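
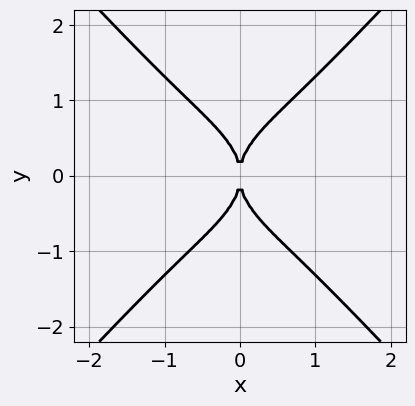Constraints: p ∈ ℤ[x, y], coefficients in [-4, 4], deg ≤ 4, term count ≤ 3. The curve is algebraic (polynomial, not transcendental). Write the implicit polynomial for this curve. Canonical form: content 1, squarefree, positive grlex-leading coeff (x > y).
3*x^4 - 2*y^4 + 3*x^2

First, the degree is 4 — a generic line meets the curve in up to 4 points.
Then, symmetries: the x ↦ −x reflection is a symmetry, so x appears only in even powers; mirror symmetry y ↦ −y ⇒ only even powers of y.
Next, reading off the gridlines: it meets the y-axis at y = 0 (among the integer gridlines); it meets the x-axis at x = 0 (among the integer gridlines).
Finally, solving for integer coefficients yields p as stated.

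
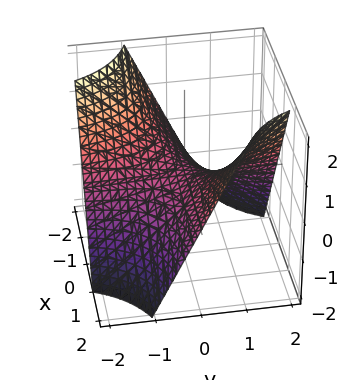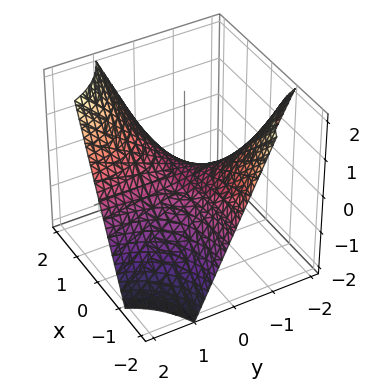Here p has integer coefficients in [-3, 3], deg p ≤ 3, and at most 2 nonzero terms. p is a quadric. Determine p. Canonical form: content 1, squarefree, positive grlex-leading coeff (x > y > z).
x*y - z

(a) Degree: a saddle surface; a quadric, so deg p = 2.
(b) Against the integer gridlines: the visible y-axis segment lies entirely on the surface; one z-axis crossing is at z = 0; every point of the x-axis in the box is on the surface.
(c) Putting this together gives p.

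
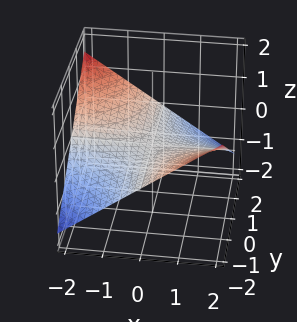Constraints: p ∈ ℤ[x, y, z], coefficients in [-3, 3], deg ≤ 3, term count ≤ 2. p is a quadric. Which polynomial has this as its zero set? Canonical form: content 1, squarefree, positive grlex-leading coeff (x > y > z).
(a) The degree is 2 — a saddle surface; a quadric.
(b) Against the integer gridlines: every point of the y-axis in the box is on the surface; one z-axis crossing is at z = 0; every point of the x-axis in the box is on the surface.
(c) The integer polynomial consistent with all of this is the stated p.

x*y + 3*z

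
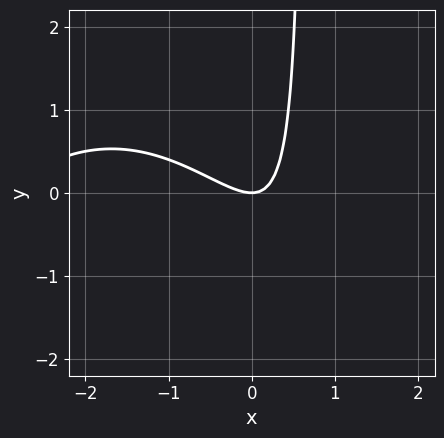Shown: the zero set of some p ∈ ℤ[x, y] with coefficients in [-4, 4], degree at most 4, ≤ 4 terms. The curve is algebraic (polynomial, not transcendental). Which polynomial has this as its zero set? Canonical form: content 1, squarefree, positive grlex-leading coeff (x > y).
x^3 + 3*x^2 + 3*x*y - 2*y

deg p = 3. The shape is more complex than any degree-2 curve.
Reading off the gridlines: it crosses the x-axis at the gridline x = 0; it meets the y-axis at y = 0 (among the integer gridlines).
Solving for integer coefficients yields p as stated.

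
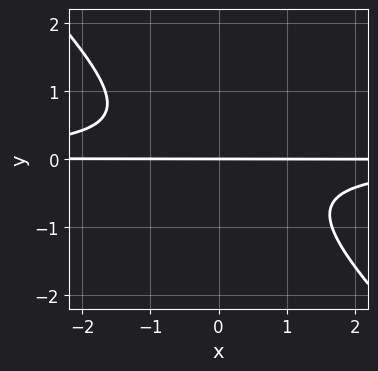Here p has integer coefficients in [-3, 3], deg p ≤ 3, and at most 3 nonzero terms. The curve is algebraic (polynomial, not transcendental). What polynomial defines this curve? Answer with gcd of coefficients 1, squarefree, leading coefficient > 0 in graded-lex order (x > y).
3*x*y^2 + 3*y^3 + 2*y

1. Degree: the shape is more complex than any degree-2 curve, so deg p = 3.
2. Checking where it meets the axes: every point of the x-axis in the box is on the curve; it meets the y-axis at y = 0 (among the integer gridlines).
3. These observations pin down the coefficients.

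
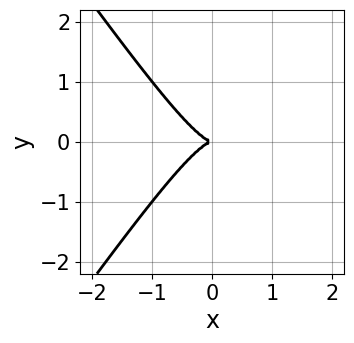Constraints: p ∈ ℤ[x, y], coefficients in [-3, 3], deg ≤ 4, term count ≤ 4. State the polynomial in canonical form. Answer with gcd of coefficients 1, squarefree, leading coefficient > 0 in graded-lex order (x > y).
(a) Degree: the shape is more complex than any degree-2 curve, so deg p = 3.
(b) Symmetries: it's symmetric under y → −y, forcing even powers of y.
(c) Against the integer gridlines: it crosses the x-axis at the gridline x = 0; it meets the y-axis at y = 0 (among the integer gridlines).
(d) Together with the visible shape, these determine p as stated.

2*x^3 - x*y^2 + y^2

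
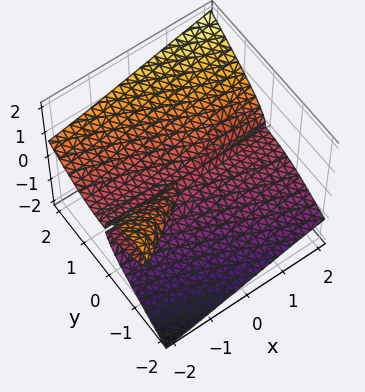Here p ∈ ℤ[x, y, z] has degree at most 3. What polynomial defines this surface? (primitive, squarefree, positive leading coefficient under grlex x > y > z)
First, there are 2 components. They look like related sheets of one shape, so recover p as a whole.
Then, the degree is 3 — no degree-2 surface has this shape.
Then, against the integer gridlines: it meets the z-axis at z = 0 (among the integer gridlines); one y-axis crossing is at y = 0; the visible x-axis segment lies entirely on the surface.
Finally, assembling these constraints gives the stated polynomial.

2*x*y*z + y^3 - 3*z^3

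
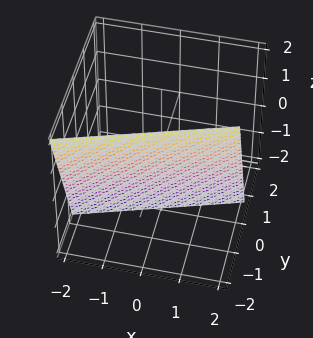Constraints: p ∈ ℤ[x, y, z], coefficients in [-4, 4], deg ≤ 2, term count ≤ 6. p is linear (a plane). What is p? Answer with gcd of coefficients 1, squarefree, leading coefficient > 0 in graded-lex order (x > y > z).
(a) Degree: every cross-section is a straight line — this is a plane, so deg p = 1.
(b) Reading off the gridlines: it crosses the z-axis at the gridline z = -2; it meets the x-axis at x = 2 (among the integer gridlines).
(c) These observations pin down the coefficients.

x - 3*y - z - 2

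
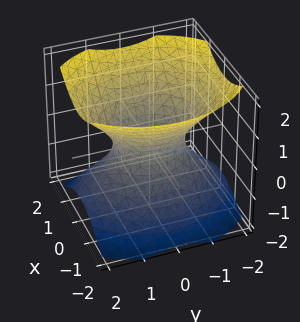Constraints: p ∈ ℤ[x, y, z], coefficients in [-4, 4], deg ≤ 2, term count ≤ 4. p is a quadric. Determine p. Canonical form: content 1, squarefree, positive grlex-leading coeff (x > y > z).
First, degree: an hourglass — one-sheet hyperboloid; a quadric, so deg p = 2.
Next, symmetries: it's symmetric under z → −z, forcing even powers of z; mirror symmetry y ↦ −y ⇒ only even powers of y; mirror symmetry x ↦ −x ⇒ only even powers of x.
Next, from the axis intercepts and sections: the y-axis gridline crossings are at y ∈ {-1, 1}; no z-intercept at any integer in the box.
Finally, together with the visible shape, these determine p as stated.

3*x^2 + 2*y^2 - 3*z^2 - 2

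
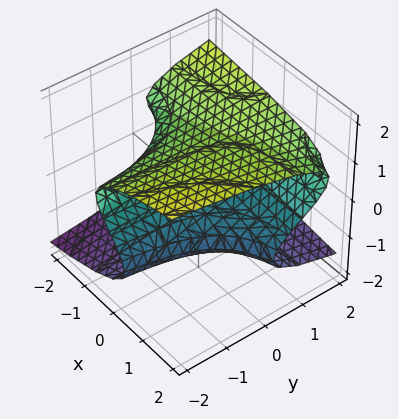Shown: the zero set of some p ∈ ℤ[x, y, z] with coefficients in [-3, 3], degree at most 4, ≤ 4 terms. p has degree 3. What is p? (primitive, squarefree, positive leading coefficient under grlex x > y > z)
First, deg p = 3. A generic line meets the surface in up to 3 points.
Next, from the axis intercepts and sections: one x-axis crossing is at x = 0; the visible y-axis segment lies entirely on the surface; it meets the z-axis at z = 0 (among the integer gridlines).
Finally, solving for integer coefficients yields p as stated.

2*z^3 + x*y - x - 3*z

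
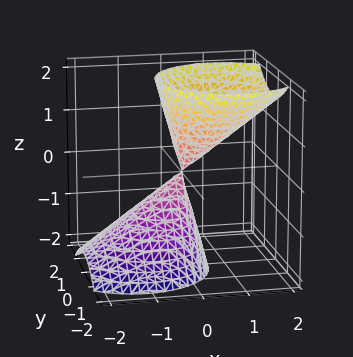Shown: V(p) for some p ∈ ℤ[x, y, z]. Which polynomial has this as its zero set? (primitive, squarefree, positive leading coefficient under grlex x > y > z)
3*x^2 - 3*x*z + 3*y^2 - z^2

1. There are 2 components.
2. The degree is 2 — no degree-1 surface has this shape.
3. Checking where it meets the axes: it crosses the y-axis at the gridline y = 0; one z-axis crossing is at z = 0.
4. Assembling these constraints gives the stated polynomial.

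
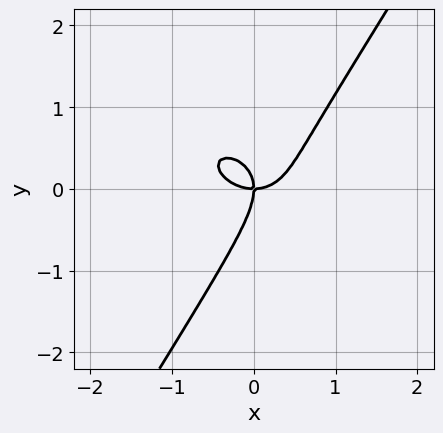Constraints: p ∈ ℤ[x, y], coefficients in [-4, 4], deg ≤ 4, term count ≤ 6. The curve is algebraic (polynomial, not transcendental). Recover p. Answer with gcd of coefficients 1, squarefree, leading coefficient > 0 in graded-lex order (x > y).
3*x^3 + x^2*y + 3*x*y^2 - 3*y^3 - 3*x*y

(a) Degree: a generic line meets the curve in up to 3 points, so deg p = 3.
(b) From the visible intercepts: it meets the x-axis at x = 0 (among the integer gridlines); one y-axis crossing is at y = 0.
(c) Putting this together gives p.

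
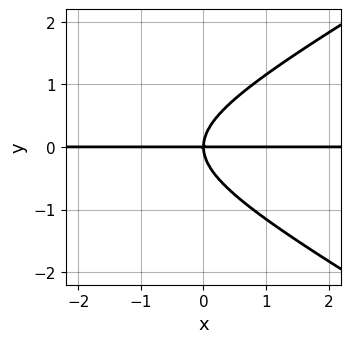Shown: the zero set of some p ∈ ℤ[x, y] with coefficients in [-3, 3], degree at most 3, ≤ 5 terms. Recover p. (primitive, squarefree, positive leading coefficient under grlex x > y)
x^2*y - 3*y^3 + 3*x*y

The degree is 3 — a generic line meets the curve in up to 3 points.
Checking where it meets the axes: it crosses the y-axis at the gridline y = 0; every point of the x-axis in the box is on the curve.
These observations pin down the coefficients.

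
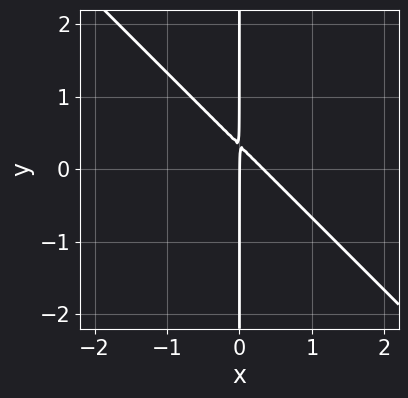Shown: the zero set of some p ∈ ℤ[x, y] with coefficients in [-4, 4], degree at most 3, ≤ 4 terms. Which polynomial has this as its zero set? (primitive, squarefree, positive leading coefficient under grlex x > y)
3*x^2 + 3*x*y - x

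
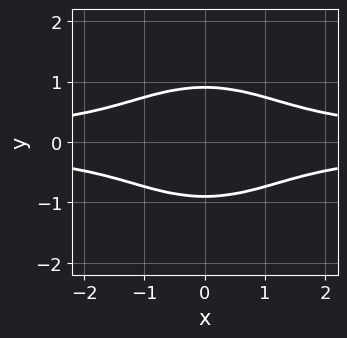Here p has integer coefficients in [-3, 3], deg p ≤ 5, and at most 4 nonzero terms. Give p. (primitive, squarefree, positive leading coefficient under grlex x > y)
Degree: the shape is more complex than any degree-3 curve, so deg p = 4.
Symmetries: mirror symmetry x ↦ −x ⇒ only even powers of x; the y ↦ −y reflection is a symmetry, so y appears only in even powers.
Against the integer gridlines: no x-intercept at any integer in the box.
Together with the visible shape, these determine p as stated.

2*x^2*y^2 + 3*y^4 - 2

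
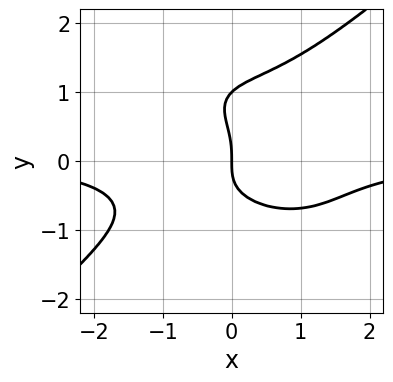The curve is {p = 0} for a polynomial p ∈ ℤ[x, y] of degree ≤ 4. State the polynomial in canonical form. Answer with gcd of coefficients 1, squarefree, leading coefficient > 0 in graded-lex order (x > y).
2*x^3*y - 3*y^4 + 3*y^3 + 3*x

Degree: a generic line meets the curve in up to 4 points, so deg p = 4.
Reading off the gridlines: among the integer gridlines, it crosses the y-axis at y ∈ {0, 1}; it meets the x-axis at x = 0 (among the integer gridlines).
These observations pin down the coefficients.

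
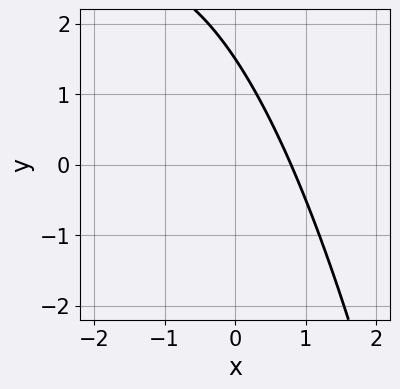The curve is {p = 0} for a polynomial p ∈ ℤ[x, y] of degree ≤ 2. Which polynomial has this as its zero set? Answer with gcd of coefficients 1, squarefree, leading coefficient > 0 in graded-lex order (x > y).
1. deg p = 2. No degree-1 curve has this shape.
2. The integer polynomial consistent with all of this is the stated p.

x^2 + 3*x + 2*y - 3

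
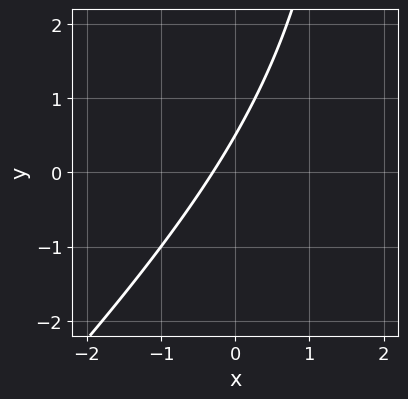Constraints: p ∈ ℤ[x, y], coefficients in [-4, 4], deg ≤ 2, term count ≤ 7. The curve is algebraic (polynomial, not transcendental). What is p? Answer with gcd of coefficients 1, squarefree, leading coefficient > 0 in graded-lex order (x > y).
x^2 - x*y - 3*x + 2*y - 1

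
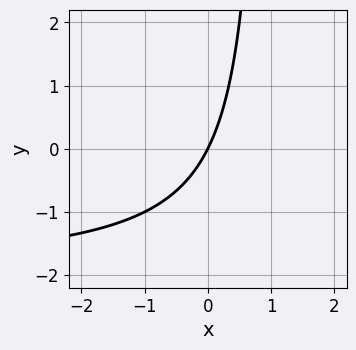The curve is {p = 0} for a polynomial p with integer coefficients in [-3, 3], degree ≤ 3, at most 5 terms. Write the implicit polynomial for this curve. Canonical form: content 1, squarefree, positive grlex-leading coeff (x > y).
x*y + 2*x - y

First, degree: the shape is more complex than any degree-1 curve, so deg p = 2.
Next, observable constraints: it crosses the x-axis at the gridline x = 0; it meets the y-axis at y = 0 (among the integer gridlines).
Finally, the integer polynomial consistent with all of this is the stated p.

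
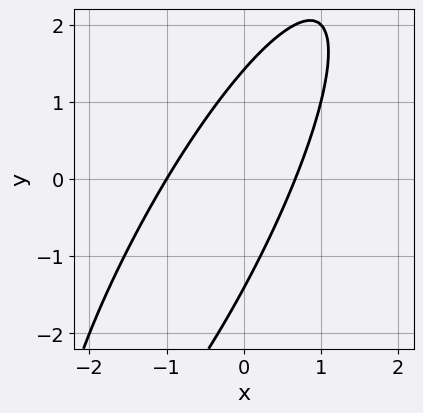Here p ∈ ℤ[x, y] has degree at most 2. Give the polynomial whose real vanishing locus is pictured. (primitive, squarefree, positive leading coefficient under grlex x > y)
3*x^2 - 3*x*y + y^2 + x - 2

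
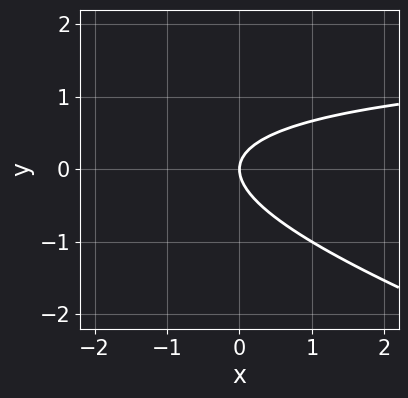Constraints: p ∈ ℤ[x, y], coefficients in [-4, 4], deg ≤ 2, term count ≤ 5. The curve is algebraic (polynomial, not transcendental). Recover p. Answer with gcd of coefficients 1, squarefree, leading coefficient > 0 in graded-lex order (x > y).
First, the degree is 2 — the shape is more complex than any degree-1 curve.
Next, reading off the gridlines: it crosses the y-axis at the gridline y = 0; it crosses the x-axis at the gridline x = 0.
Finally, putting this together gives p.

x*y + 3*y^2 - 2*x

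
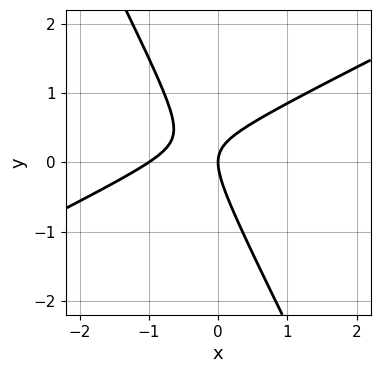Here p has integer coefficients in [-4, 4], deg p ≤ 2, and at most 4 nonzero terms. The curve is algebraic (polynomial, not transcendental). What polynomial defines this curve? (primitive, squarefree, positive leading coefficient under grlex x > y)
2*x^2 - 3*x*y - 2*y^2 + 2*x

(a) The degree is 2 — no degree-1 curve has this shape.
(b) From the visible intercepts: the x-axis gridline crossings are at x ∈ {-1, 0}; one y-axis crossing is at y = 0.
(c) Solving for integer coefficients yields p as stated.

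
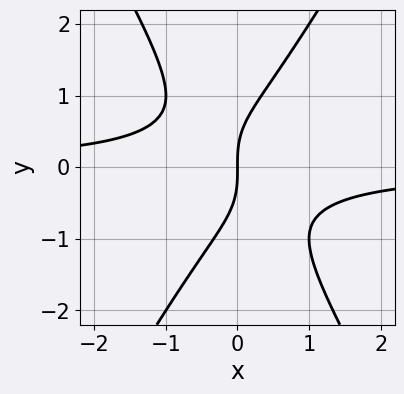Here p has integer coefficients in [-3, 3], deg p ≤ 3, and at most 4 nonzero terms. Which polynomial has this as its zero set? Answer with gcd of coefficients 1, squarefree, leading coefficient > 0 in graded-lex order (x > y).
3*x^2*y - y^3 + 2*x

First, deg p = 3. No degree-2 curve has this shape.
Next, reading off the gridlines: one x-axis crossing is at x = 0; it crosses the y-axis at the gridline y = 0.
Finally, assembling these constraints gives the stated polynomial.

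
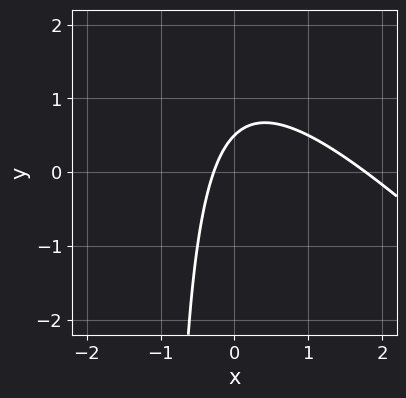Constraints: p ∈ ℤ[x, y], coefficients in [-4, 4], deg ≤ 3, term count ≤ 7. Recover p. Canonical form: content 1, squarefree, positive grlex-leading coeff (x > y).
2*x^2 + 2*x*y - 3*x + 2*y - 1

First, the degree is 2 — no degree-1 curve has this shape.
Finally, the integer polynomial consistent with all of this is the stated p.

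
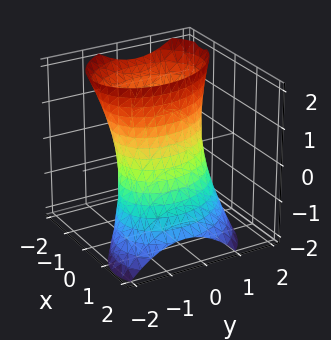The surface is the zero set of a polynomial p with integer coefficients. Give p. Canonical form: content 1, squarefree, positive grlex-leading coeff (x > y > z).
3*x^2 + x*y + 3*x*z + 2*y^2 - 3

deg p = 2.
Checking where it meets the axes: the x-axis gridline crossings are at x ∈ {-1, 1}; it misses every integer gridline on the z-axis.
Assembling these constraints gives the stated polynomial.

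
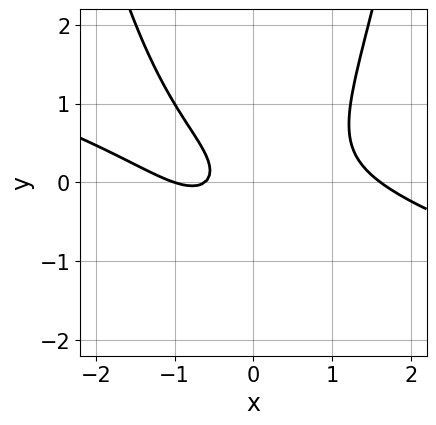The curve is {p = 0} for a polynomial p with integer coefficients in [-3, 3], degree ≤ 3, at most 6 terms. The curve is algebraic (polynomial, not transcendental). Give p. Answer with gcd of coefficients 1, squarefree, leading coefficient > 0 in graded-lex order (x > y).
1. The degree is 3 — the shape is more complex than any degree-2 curve.
2. Reading off the gridlines: the curve avoids every integer y-axis point in the box; it crosses the x-axis at the gridline x = -1.
3. Matching integer coefficients to the picture gives p.

x^3 + 3*x^2*y - 3*y^2 - 2*x - 1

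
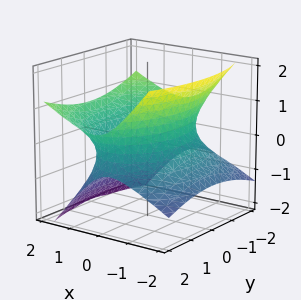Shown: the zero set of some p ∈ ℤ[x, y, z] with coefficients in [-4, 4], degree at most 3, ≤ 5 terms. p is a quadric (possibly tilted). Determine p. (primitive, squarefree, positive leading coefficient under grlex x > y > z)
2*x^2 - 2*x*z + y^2 - 3*z^2 - 3

First, the degree is 2 — a generic line meets the surface in up to 2 points.
Next, reading off the gridlines: the surface avoids every integer z-axis point in the box.
Finally, matching integer coefficients to the picture gives p.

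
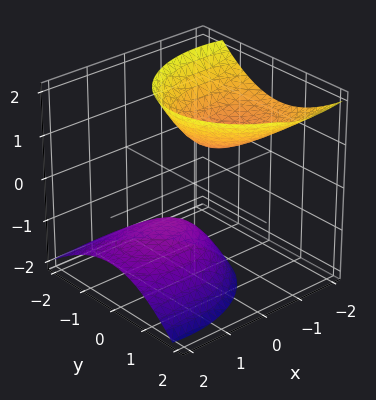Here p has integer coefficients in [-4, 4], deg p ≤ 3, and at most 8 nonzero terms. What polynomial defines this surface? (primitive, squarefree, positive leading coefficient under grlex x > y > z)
1. There are 2 components. They look like related sheets of one shape, so recover p as a whole.
2. The degree is 2 — the shape is more complex than any degree-1 surface.
3. Observable constraints: it misses every integer gridline on the x-axis; no y-intercept at any integer in the box; among the integer gridlines, it crosses the z-axis at z ∈ {-1, 1}.
4. Putting this together gives p.

2*x^2 + 3*x*z + 3*y^2 - y*z - 2*z^2 + 2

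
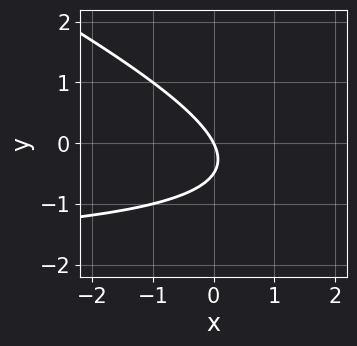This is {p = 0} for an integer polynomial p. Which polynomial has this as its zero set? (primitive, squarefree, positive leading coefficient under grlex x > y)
First, the degree is 2 — a generic line meets the curve in up to 2 points.
Next, reading off the gridlines: it meets the y-axis at y = 0 (among the integer gridlines); one x-axis crossing is at x = 0.
Finally, together with the visible shape, these determine p as stated.

x*y + 2*y^2 + 2*x + y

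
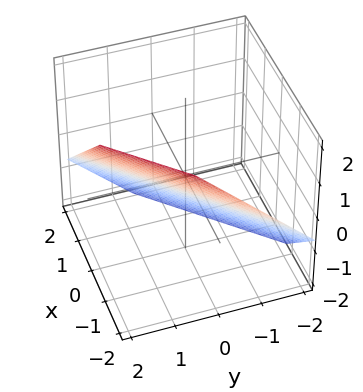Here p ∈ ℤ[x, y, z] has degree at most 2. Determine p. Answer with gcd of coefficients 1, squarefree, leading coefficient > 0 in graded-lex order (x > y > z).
Degree: the surface is flat (a plane), so deg p = 1.
Solving for integer coefficients yields p as stated.

3*x - 3*y + 3*z + 2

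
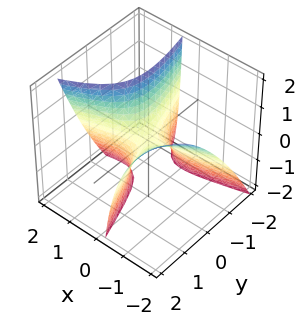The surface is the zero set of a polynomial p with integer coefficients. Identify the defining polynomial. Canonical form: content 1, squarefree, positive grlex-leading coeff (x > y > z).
x^2 - 3*x*y + 2*x*z - y^2 - z

1. The degree is 2 — the shape is more complex than any degree-1 surface.
2. Observable constraints: it crosses the x-axis at the gridline x = 0; it crosses the z-axis at the gridline z = 0; one y-axis crossing is at y = 0.
3. Solving for integer coefficients yields p as stated.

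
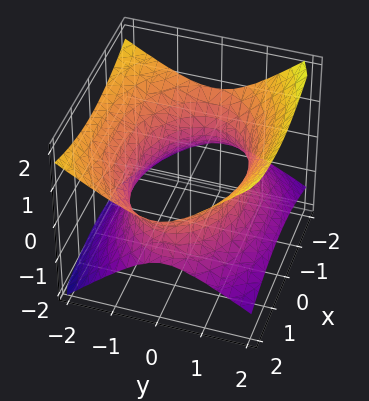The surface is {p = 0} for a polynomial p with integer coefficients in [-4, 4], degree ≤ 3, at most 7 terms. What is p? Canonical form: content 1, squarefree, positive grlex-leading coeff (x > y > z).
x^2 + 2*y^2 + y*z - 3*z^2 - 3

First, the degree is 2 — a generic line meets the surface in up to 2 points.
Next, against the integer gridlines: the surface avoids every integer z-axis point in the box.
Finally, together with the visible shape, these determine p as stated.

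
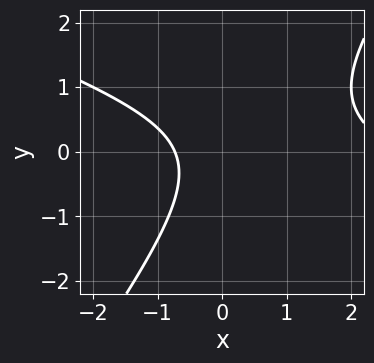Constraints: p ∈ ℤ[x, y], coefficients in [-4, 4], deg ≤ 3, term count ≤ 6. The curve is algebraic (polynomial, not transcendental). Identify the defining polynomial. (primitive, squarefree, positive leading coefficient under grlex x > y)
x^2 + 2*x*y - 2*y^2 - 2*x - 2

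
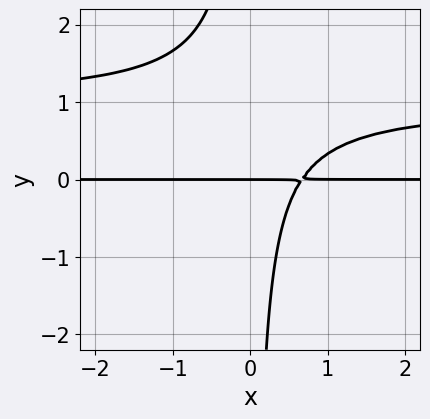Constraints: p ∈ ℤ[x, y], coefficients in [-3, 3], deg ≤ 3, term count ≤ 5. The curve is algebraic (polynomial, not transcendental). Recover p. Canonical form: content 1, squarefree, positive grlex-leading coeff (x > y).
(a) Degree: the shape is more complex than any degree-2 curve, so deg p = 3.
(b) Against the integer gridlines: it meets the y-axis at y = 0 (among the integer gridlines); every point of the x-axis in the box is on the curve.
(c) Fitting integer coefficients to these (and the overall shape) gives p.

3*x*y^2 - 3*x*y + 2*y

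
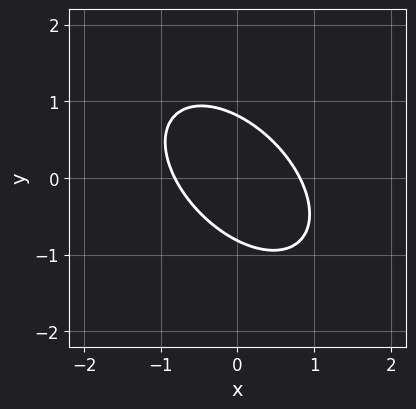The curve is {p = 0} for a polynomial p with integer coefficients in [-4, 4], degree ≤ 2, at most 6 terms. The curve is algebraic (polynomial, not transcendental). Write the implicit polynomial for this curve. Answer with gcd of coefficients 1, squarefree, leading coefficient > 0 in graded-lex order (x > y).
3*x^2 + 3*x*y + 3*y^2 - 2

First, degree: a generic line meets the curve in up to 2 points, so deg p = 2.
Finally, putting this together gives p.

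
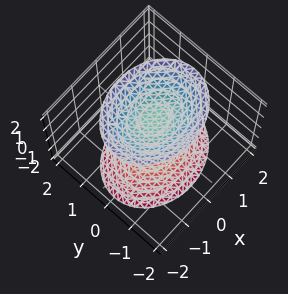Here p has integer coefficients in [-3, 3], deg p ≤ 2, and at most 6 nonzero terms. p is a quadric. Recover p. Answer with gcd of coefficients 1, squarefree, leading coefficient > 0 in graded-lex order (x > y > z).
2*x^2 + 3*y^2 - 2*z^2 + 3

First, I count 2 distinct pieces.
Next, degree: two separate bowl-shaped sheets opening away from each other; a quadric, so deg p = 2.
Then, symmetries: it's symmetric under x → −x, forcing even powers of x; the y ↦ −y reflection is a symmetry, so y appears only in even powers; it's symmetric under z → −z, forcing even powers of z.
Next, checking where it meets the axes: it misses every integer gridline on the x-axis; no y-intercept at any integer in the box.
Finally, fitting integer coefficients to these (and the overall shape) gives p.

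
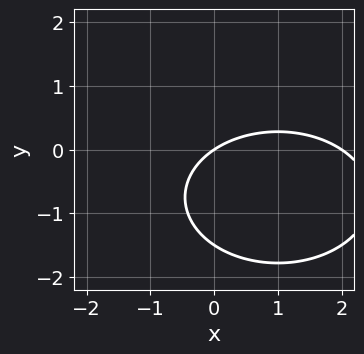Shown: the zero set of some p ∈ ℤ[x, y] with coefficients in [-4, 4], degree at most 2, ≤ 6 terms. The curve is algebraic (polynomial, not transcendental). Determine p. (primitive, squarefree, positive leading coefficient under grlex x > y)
1. deg p = 2. No degree-1 curve has this shape.
2. Against the integer gridlines: one y-axis crossing is at y = 0; among the integer gridlines, it crosses the x-axis at x ∈ {0, 2}.
3. Matching integer coefficients to the picture gives p.

x^2 + 2*y^2 - 2*x + 3*y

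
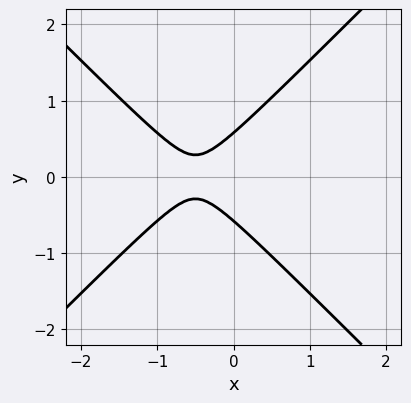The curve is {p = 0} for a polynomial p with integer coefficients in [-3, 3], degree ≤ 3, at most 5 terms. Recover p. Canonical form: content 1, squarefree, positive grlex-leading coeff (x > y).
3*x^2 - 3*y^2 + 3*x + 1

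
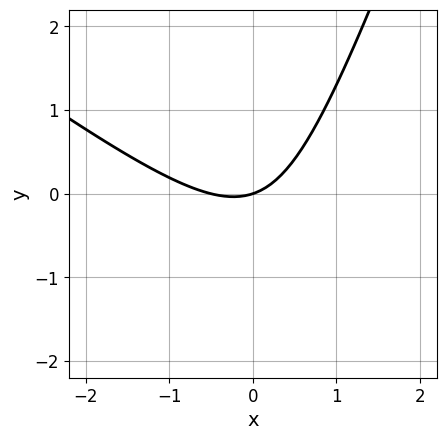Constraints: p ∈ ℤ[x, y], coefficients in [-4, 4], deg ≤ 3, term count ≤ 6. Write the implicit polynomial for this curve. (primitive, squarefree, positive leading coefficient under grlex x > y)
2*x^2 + 2*x*y - y^2 + x - 3*y

deg p = 2. No degree-1 curve has this shape.
From the visible intercepts: it meets the y-axis at y = 0 (among the integer gridlines); it crosses the x-axis at the gridline x = 0.
Fitting integer coefficients to these (and the overall shape) gives p.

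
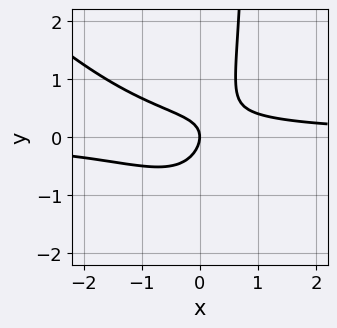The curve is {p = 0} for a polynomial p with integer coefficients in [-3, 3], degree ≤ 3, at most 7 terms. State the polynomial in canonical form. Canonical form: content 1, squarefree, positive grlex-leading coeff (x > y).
First, deg p = 3. No degree-2 curve has this shape.
Then, against the integer gridlines: it crosses the y-axis at the gridline y = 0; it crosses the x-axis at the gridline x = 0.
Finally, together with the visible shape, these determine p as stated.

3*x^2*y + 3*x*y^2 + 2*x*y - 3*y^2 - 2*x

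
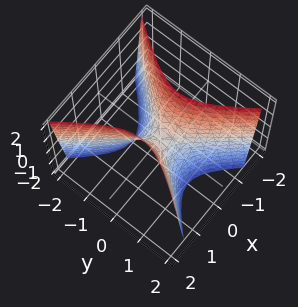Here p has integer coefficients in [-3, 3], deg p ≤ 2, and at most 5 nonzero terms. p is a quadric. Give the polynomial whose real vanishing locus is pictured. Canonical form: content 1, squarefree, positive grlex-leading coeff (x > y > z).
3*x^2 - 2*y^2 - z

Degree: a hyperbolic paraboloid; a quadric, so deg p = 2.
Symmetries: the x ↦ −x reflection is a symmetry, so x appears only in even powers; it's symmetric under y → −y, forcing even powers of y.
From the axis intercepts and sections: it meets the y-axis at y = 0 (among the integer gridlines); one x-axis crossing is at x = 0.
Fitting integer coefficients to these (and the overall shape) gives p.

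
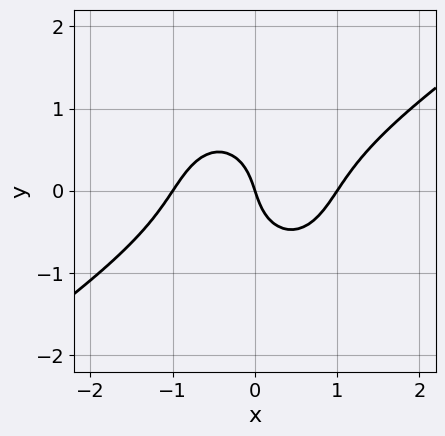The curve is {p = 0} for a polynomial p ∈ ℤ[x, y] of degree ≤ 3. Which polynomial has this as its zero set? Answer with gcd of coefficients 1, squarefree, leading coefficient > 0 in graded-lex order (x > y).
1. deg p = 3. No degree-2 curve has this shape.
2. Against the integer gridlines: among the integer gridlines, it crosses the x-axis at x ∈ {-1, 0, 1}; one y-axis crossing is at y = 0.
3. Together with the visible shape, these determine p as stated.

3*x^3 - 3*x^2*y - 3*y^3 - 3*x - y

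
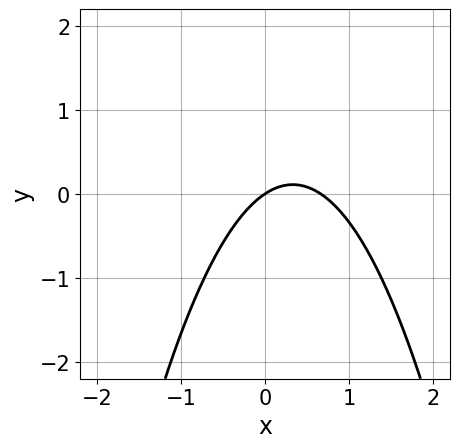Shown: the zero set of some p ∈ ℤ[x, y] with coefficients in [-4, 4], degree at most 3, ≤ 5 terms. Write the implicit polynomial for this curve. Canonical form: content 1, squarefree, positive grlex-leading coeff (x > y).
3*x^2 - 2*x + 3*y

First, degree: no degree-1 curve has this shape, so deg p = 2.
Then, from the visible intercepts: one y-axis crossing is at y = 0; it crosses the x-axis at the gridline x = 0.
Finally, the integer polynomial consistent with all of this is the stated p.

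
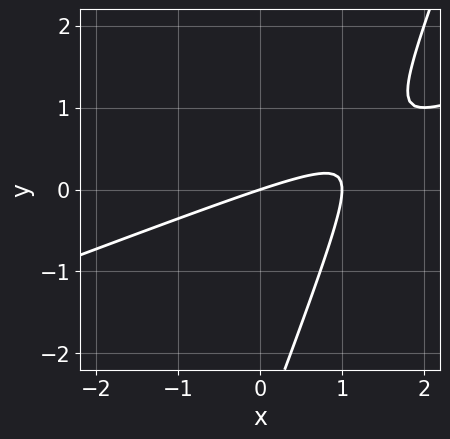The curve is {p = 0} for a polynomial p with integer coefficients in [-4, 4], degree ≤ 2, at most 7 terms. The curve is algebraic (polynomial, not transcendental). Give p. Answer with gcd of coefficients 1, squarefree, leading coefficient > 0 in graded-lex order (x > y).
x^2 - 3*x*y + y^2 - x + 3*y

The degree is 2 — no degree-1 curve has this shape.
From the axis intercepts and sections: it crosses the y-axis at the gridline y = 0; the x-axis gridline crossings are at x ∈ {0, 1}.
Matching integer coefficients to the picture gives p.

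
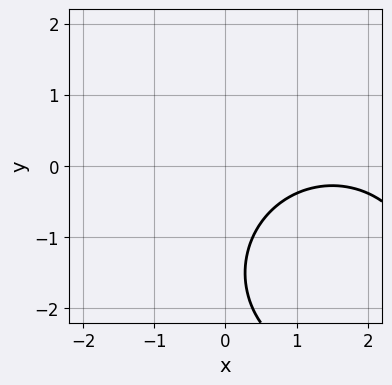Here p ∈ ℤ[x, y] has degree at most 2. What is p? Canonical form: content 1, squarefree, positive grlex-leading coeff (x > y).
x^2 + y^2 - 3*x + 3*y + 3

(a) The degree is 2 — a generic line meets the curve in up to 2 points.
(b) Reading off the gridlines: the curve avoids every integer x-axis point in the box; the curve avoids every integer y-axis point in the box.
(c) Matching integer coefficients to the picture gives p.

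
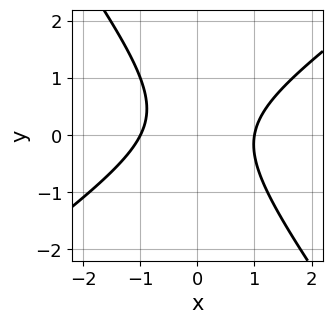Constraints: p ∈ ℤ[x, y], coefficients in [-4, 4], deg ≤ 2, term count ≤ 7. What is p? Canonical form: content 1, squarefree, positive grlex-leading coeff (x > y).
3*x^2 - 2*x*y - 3*y^2 + y - 3

(a) deg p = 2. No degree-1 curve has this shape.
(b) Against the integer gridlines: among the integer gridlines, it crosses the x-axis at x ∈ {-1, 1}; no y-intercept at any integer in the box.
(c) Assembling these constraints gives the stated polynomial.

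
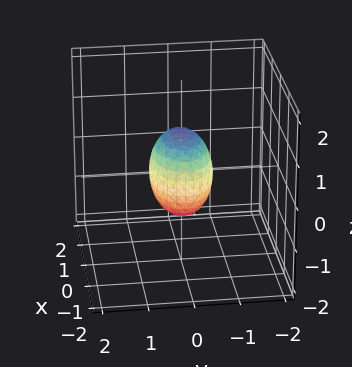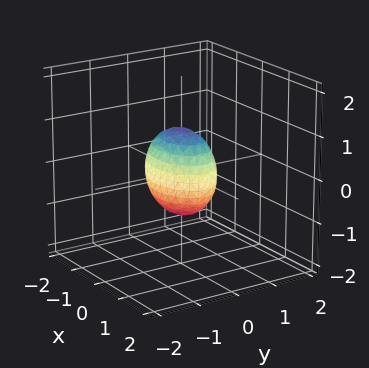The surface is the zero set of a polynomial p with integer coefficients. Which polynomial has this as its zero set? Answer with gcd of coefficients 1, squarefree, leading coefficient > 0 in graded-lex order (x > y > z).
x^2 + 2*y^2 + z^2 - 1

(a) deg p = 2. A closed, bounded, convex surface; a quadric.
(b) Symmetries: mirror symmetry z ↦ −z ⇒ only even powers of z; the y ↦ −y reflection is a symmetry, so y appears only in even powers; the x ↦ −x reflection is a symmetry, so x appears only in even powers.
(c) Reading off the gridlines: among the integer gridlines, it crosses the z-axis at z ∈ {-1, 1}; among the integer gridlines, it crosses the x-axis at x ∈ {-1, 1}.
(d) Putting this together gives p.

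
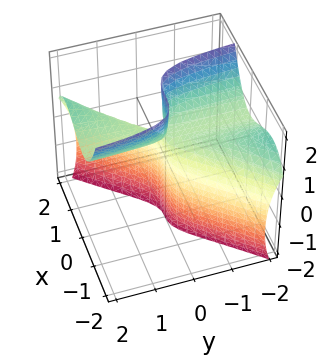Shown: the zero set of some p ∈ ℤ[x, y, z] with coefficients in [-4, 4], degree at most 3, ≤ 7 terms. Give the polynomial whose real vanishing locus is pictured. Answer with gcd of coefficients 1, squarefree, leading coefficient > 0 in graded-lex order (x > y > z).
First, the degree is 3 — no degree-2 surface has this shape.
Next, from the visible intercepts: it crosses the y-axis at the gridline y = 0; it crosses the x-axis at the gridline x = 0; every point of the z-axis in the box is on the surface.
Finally, putting this together gives p.

3*x^3 - 3*x^2*y + y*z^2 + 2*y*z - 2*y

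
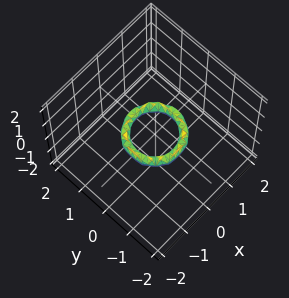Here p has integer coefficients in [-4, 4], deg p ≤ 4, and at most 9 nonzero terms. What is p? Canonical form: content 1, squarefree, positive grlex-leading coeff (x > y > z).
2*x^4 + 4*x^2*y^2 + 2*y^4 - 3*x^2 - 3*y^2 + 2*z^2 + 1

1. The degree is 4 — the shape is more complex than any degree-3 surface.
2. Symmetries: rotational symmetry about the z-axis ⇒ p depends on x, y only through x² + y².
3. Reading off the gridlines: it misses every integer gridline on the z-axis; among the integer gridlines, it crosses the x-axis at x ∈ {-1, 1}.
4. Fitting integer coefficients to these (and the overall shape) gives p. Check: (0, 1, 0) on the y-axis lies on the surface, and p(0, 1, 0) = 0. ✓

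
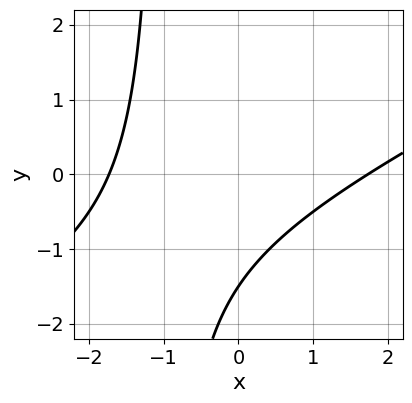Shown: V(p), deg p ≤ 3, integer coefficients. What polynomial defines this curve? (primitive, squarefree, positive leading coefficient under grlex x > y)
x^2 - 2*x*y - 2*y - 3

1. The degree is 2 — a generic line meets the curve in up to 2 points.
2. Putting this together gives p.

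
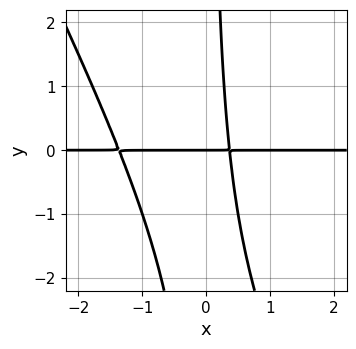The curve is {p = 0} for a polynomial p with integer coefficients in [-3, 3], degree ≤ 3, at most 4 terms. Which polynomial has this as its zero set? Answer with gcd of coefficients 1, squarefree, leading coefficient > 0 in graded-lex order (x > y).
deg p = 3. A generic line meets the curve in up to 3 points.
Observable constraints: every point of the x-axis in the box is on the curve; one y-axis crossing is at y = 0.
The integer polynomial consistent with all of this is the stated p.

2*x^2*y + x*y^2 + 2*x*y - y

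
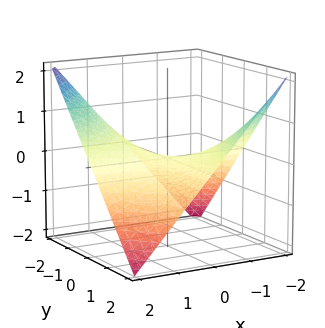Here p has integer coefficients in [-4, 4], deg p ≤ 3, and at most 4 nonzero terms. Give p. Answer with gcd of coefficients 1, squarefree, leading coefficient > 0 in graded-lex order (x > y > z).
x*y + 2*z

First, degree: a saddle surface; a quadric, so deg p = 2.
Then, against the integer gridlines: the visible y-axis segment lies entirely on the surface; it meets the z-axis at z = 0 (among the integer gridlines).
Finally, solving for integer coefficients yields p as stated. Check: (-2, 0, 0) on the x-axis lies on the surface, and p(-2, 0, 0) = 0. ✓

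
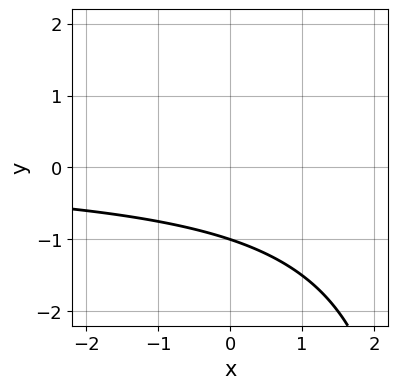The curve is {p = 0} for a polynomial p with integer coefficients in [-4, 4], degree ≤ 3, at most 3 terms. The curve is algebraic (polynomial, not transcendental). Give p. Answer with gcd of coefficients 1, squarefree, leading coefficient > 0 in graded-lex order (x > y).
1. Degree: the shape is more complex than any degree-1 curve, so deg p = 2.
2. Observable constraints: it meets the y-axis at y = -1 (among the integer gridlines); the curve avoids every integer x-axis point in the box.
3. Putting this together gives p.

x*y - 3*y - 3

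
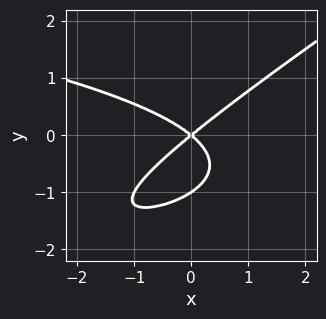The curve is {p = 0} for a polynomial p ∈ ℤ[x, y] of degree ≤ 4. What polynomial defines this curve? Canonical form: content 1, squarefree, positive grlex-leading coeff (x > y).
1. The degree is 3 — a generic line meets the curve in up to 3 points.
2. From the visible intercepts: the y-axis gridline crossings are at y ∈ {-1, 0}; one x-axis crossing is at x = 0.
3. The integer polynomial consistent with all of this is the stated p.

2*x*y^2 - 3*y^3 + 2*x^2 - 3*y^2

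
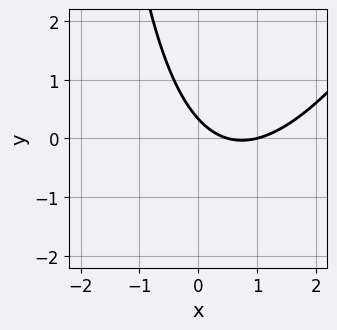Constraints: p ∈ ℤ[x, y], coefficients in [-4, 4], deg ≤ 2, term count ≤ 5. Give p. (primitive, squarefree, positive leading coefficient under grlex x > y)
First, degree: a generic line meets the curve in up to 2 points, so deg p = 2.
Then, observable constraints: one x-axis crossing is at x = 1.
Finally, these observations pin down the coefficients.

2*x^2 - x*y - 3*x - 3*y + 1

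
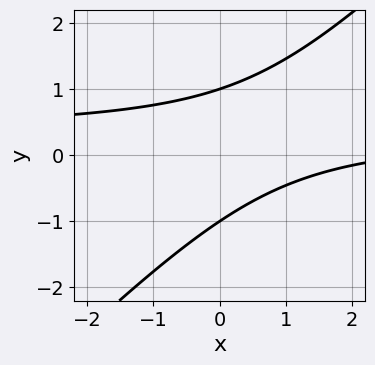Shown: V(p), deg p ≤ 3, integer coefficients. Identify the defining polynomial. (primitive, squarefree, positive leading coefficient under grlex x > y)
(a) Degree: the shape is more complex than any degree-1 curve, so deg p = 2.
(b) From the visible intercepts: no x-intercept at any integer in the box; among the integer gridlines, it crosses the y-axis at y ∈ {-1, 1}.
(c) The integer polynomial consistent with all of this is the stated p.

3*x*y - 3*y^2 - x + 3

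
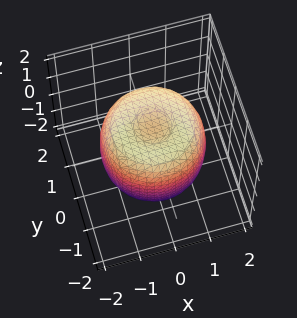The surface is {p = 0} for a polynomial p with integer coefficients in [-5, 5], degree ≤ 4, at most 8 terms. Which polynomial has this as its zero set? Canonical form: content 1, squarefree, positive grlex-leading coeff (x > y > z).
1. The degree is 4 — a generic line meets the surface in up to 4 points.
2. By symmetry, the surface is invariant under rotation about z: p = q(x² + y², z).
3. Reading off the gridlines: the z-axis gridline crossings are at z ∈ {-1, 1}; a circular section at z = 0 has radius between 1 and 2.
4. Fitting integer coefficients to these (and the overall shape) gives p.

2*x^4 + 4*x^2*y^2 + 2*y^4 - 3*x^2 - 3*y^2 + 2*z^2 - 2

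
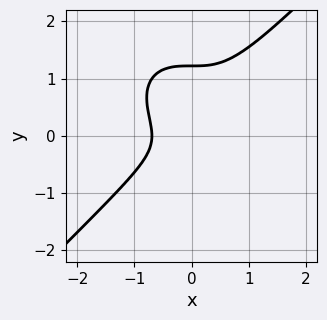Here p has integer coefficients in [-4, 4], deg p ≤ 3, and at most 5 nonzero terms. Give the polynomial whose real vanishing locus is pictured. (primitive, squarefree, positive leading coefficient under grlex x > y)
The degree is 3 — a generic line meets the curve in up to 3 points.
Putting this together gives p.

3*x^3 - 3*y^3 + 3*y^2 + 1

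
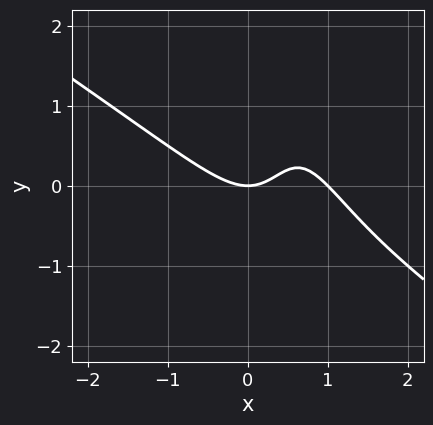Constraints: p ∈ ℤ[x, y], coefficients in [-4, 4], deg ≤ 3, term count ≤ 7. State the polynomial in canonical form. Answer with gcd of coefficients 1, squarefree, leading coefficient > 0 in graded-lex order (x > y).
1. The degree is 3 — no degree-2 curve has this shape.
2. From the axis intercepts and sections: among the integer gridlines, it crosses the x-axis at x ∈ {0, 1}; it meets the y-axis at y = 0 (among the integer gridlines).
3. These observations pin down the coefficients.

2*x^3 + 3*x^2*y - 2*x^2 - 3*x*y + 2*y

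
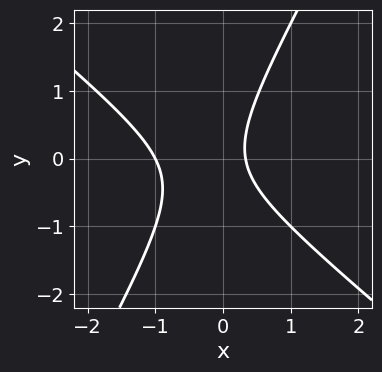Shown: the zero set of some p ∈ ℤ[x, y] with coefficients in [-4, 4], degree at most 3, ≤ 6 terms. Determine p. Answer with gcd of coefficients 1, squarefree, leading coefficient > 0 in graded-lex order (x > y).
(a) The degree is 2 — a generic line meets the curve in up to 2 points.
(b) From the visible intercepts: no y-intercept at any integer in the box; one x-axis crossing is at x = -1.
(c) Together with the visible shape, these determine p as stated.

3*x^2 + 2*x*y - 2*y^2 + 2*x - 1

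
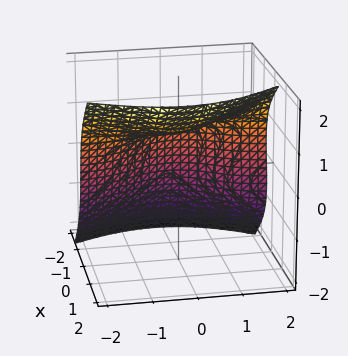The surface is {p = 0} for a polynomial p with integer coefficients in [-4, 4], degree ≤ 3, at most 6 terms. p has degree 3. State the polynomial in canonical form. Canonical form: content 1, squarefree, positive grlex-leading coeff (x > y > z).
3*x^3 + 3*x*y^2 - 2*z^3 + y*z + 2

deg p = 3. No degree-2 surface has this shape.
Observable constraints: it crosses the z-axis at the gridline z = 1; no y-intercept at any integer in the box.
Fitting integer coefficients to these (and the overall shape) gives p.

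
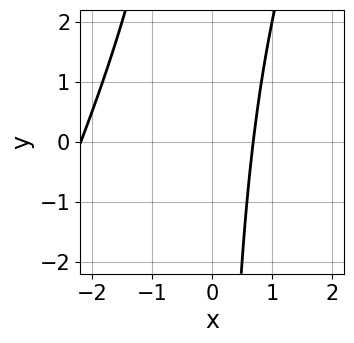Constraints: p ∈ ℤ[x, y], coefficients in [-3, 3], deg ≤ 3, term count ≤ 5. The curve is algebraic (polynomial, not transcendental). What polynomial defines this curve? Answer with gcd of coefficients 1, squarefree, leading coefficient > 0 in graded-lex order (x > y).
(a) The degree is 2 — the shape is more complex than any degree-1 curve.
(b) From the axis intercepts and sections: no y-intercept at any integer in the box.
(c) Assembling these constraints gives the stated polynomial.

2*x^2 - x*y + 3*x - 3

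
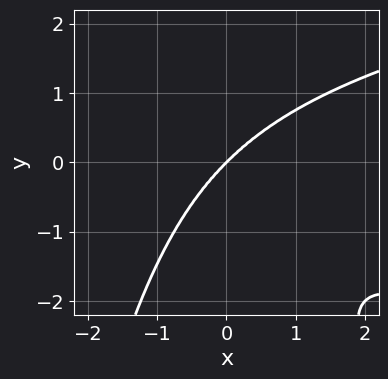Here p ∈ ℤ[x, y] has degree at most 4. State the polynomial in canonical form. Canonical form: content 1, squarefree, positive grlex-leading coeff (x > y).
deg p = 4.
From the visible intercepts: it crosses the y-axis at the gridline y = 0; it meets the x-axis at x = 0 (among the integer gridlines).
Together with the visible shape, these determine p as stated.

x^2*y^2 - x^3 + y^3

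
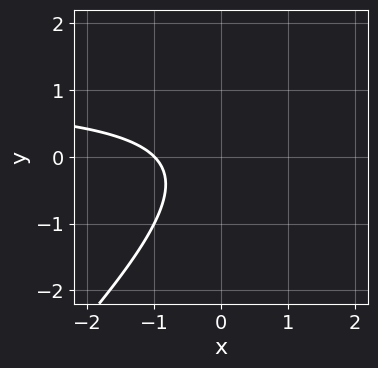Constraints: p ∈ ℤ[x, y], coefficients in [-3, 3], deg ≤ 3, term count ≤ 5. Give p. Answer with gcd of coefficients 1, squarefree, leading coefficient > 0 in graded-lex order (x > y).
x*y - y^2 - x - 1

1. deg p = 2. The shape is more complex than any degree-1 curve.
2. Checking where it meets the axes: one x-axis crossing is at x = -1; it misses every integer gridline on the y-axis.
3. Solving for integer coefficients yields p as stated.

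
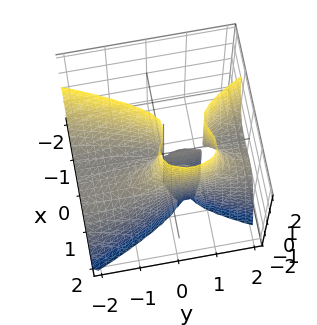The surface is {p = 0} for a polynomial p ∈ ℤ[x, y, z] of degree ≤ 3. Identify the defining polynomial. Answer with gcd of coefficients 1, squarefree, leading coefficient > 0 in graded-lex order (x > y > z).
The degree is 3 — the shape is more complex than any degree-2 surface.
Reading off the gridlines: it crosses the x-axis at the gridline x = 1; the visible z-axis segment lies entirely on the surface; the visible y-axis segment lies entirely on the surface.
Solving for integer coefficients yields p as stated.

3*x^3 + y^2*z - 3*x^2 - y*z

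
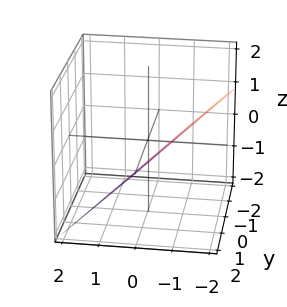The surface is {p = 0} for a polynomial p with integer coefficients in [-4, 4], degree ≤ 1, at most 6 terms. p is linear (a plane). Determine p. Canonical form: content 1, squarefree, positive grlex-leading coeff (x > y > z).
3*x - y + 3*z + 2

1. The degree is 1 — the surface is flat (a plane).
2. Reading off the gridlines: it meets the y-axis at y = 2 (among the integer gridlines).
3. Fitting integer coefficients to these (and the overall shape) gives p.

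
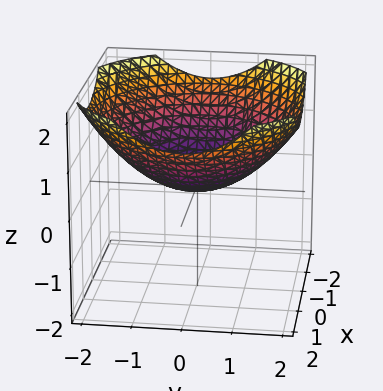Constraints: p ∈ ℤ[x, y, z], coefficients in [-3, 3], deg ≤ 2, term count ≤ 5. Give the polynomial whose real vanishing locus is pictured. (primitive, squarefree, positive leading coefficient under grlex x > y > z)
x^2 + y^2 - 3*z

1. Degree: a paraboloid; a quadric, so deg p = 2.
2. Symmetry: the z-axis is an axis of rotation, so x and y enter only as x² + y².
3. From the visible intercepts: it meets the x-axis at x = 0 (among the integer gridlines); it meets the z-axis at z = 0 (among the integer gridlines).
4. Fitting integer coefficients to these (and the overall shape) gives p.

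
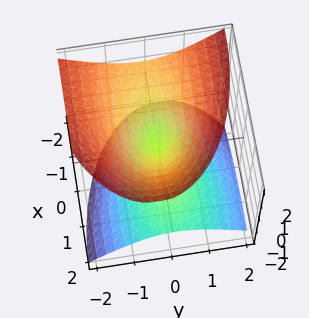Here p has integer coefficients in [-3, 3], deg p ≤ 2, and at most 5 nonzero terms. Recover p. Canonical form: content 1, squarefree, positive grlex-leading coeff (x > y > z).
(a) I count 2 distinct pieces.
(b) deg p = 2.
(c) From the axis intercepts and sections: it meets the z-axis at z = 0 (among the integer gridlines); it meets the y-axis at y = 0 (among the integer gridlines); it meets the x-axis at x = 0 (among the integer gridlines).
(d) Matching integer coefficients to the picture gives p.

x^2 + 2*x*z + 3*y^2 + y*z - 3*z^2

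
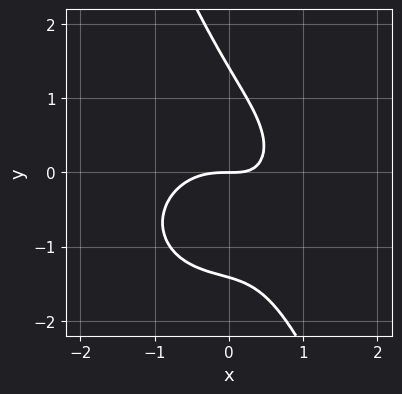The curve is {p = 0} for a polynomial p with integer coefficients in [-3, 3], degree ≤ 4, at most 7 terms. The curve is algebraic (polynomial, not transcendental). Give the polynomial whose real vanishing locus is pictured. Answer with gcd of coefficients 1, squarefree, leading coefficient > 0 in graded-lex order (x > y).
1. deg p = 3.
2. Observable constraints: it meets the y-axis at y = 0 (among the integer gridlines); it meets the x-axis at x = 0 (among the integer gridlines).
3. Solving for integer coefficients yields p as stated.

2*x^3 + 2*x*y^2 + y^3 + 2*x*y - 2*y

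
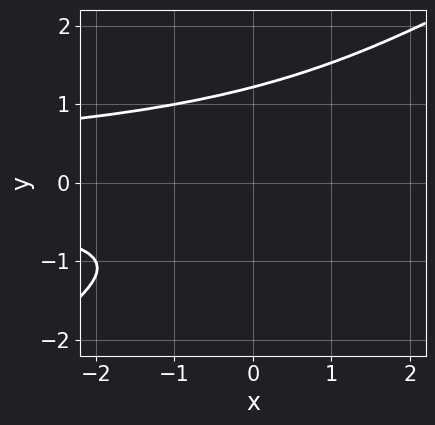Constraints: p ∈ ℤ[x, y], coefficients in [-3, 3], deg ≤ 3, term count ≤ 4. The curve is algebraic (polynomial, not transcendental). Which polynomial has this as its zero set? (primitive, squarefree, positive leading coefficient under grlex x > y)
(a) The degree is 3 — no degree-2 curve has this shape.
(b) Reading off the gridlines: no x-intercept at any integer in the box.
(c) Assembling these constraints gives the stated polynomial.

2*x*y^2 - 3*y^3 + 2*y + 3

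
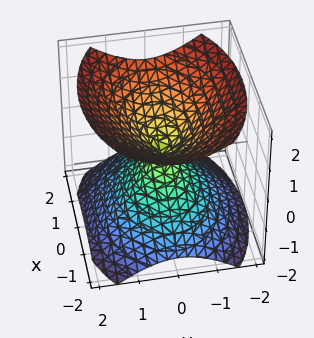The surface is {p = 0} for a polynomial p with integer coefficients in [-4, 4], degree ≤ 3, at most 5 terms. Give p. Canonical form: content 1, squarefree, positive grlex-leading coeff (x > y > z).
The picture has 2 separate pieces. They look like related sheets of one shape, so recover p as a whole.
The degree is 2 — two nappes meeting at a single point; a quadric.
Symmetries: it's symmetric under z → −z, forcing even powers of z; the y ↦ −y reflection is a symmetry, so y appears only in even powers; it's symmetric under x → −x, forcing even powers of x.
From the axis intercepts and sections: it meets the z-axis at z = 0 (among the integer gridlines); it crosses the y-axis at the gridline y = 0; it crosses the x-axis at the gridline x = 0.
Matching integer coefficients to the picture gives p.

x^2 + 2*y^2 - 2*z^2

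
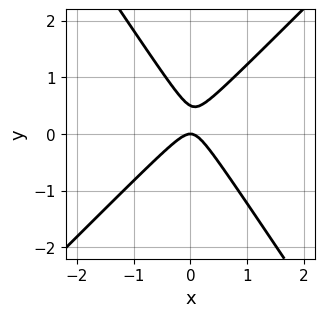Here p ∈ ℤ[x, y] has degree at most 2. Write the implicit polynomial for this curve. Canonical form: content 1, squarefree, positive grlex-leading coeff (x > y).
First, degree: the shape is more complex than any degree-1 curve, so deg p = 2.
Next, from the axis intercepts and sections: it meets the y-axis at y = 0 (among the integer gridlines); it meets the x-axis at x = 0 (among the integer gridlines).
Finally, matching integer coefficients to the picture gives p.

3*x^2 - x*y - 2*y^2 + y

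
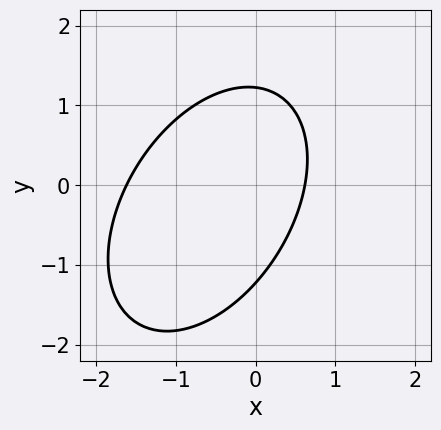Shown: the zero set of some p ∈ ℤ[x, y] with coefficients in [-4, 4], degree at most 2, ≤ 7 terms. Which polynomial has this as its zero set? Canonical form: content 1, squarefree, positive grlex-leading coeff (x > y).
3*x^2 - 2*x*y + 2*y^2 + 3*x - 3

(a) Degree: the shape is more complex than any degree-1 curve, so deg p = 2.
(b) Putting this together gives p.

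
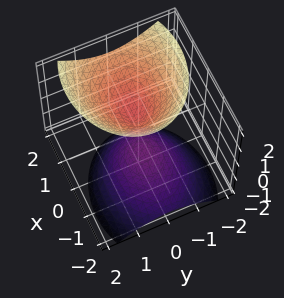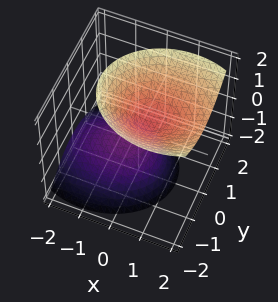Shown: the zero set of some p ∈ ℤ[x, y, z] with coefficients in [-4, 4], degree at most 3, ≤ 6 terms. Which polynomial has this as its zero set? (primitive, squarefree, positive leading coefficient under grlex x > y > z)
2*x^2 - 2*x*z + 3*y^2 - 2*z^2 + 1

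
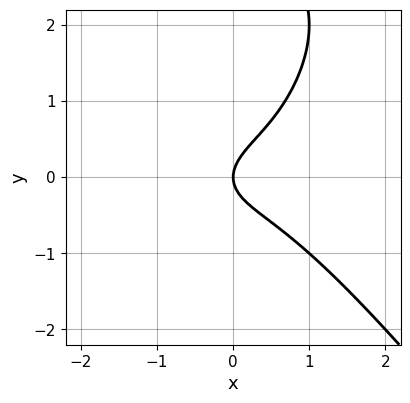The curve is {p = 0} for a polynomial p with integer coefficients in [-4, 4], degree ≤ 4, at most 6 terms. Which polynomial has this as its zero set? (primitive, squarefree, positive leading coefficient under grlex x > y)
First, degree: no degree-2 curve has this shape, so deg p = 3.
Next, against the integer gridlines: it crosses the y-axis at the gridline y = 0; it meets the x-axis at x = 0 (among the integer gridlines).
Finally, solving for integer coefficients yields p as stated.

2*x^3 + y^3 - 3*y^2 + 2*x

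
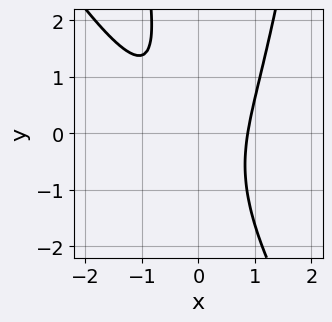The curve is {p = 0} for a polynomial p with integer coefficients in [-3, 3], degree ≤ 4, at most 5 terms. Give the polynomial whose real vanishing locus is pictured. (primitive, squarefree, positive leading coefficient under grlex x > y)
First, deg p = 3. No degree-2 curve has this shape.
Then, from the visible intercepts: it misses every integer gridline on the y-axis.
Finally, the integer polynomial consistent with all of this is the stated p.

3*x^3 + 2*x^2*y - 3*x*y - y^2 - 2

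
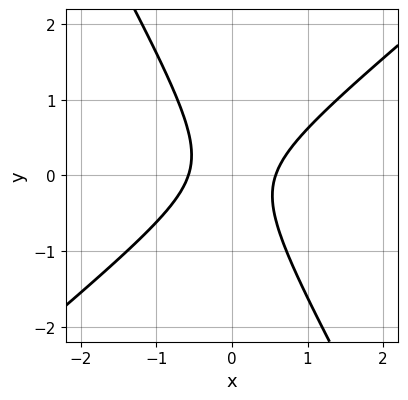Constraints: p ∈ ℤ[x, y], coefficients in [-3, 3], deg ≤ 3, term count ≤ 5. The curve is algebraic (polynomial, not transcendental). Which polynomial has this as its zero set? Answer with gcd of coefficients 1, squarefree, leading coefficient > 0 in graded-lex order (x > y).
First, degree: no degree-1 curve has this shape, so deg p = 2.
Then, against the integer gridlines: it misses every integer gridline on the y-axis.
Finally, solving for integer coefficients yields p as stated.

3*x^2 - 2*x*y - 2*y^2 - 1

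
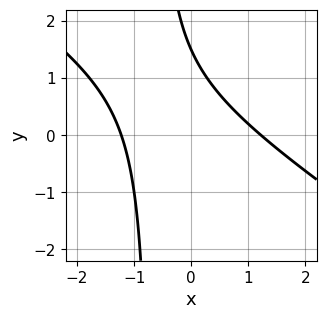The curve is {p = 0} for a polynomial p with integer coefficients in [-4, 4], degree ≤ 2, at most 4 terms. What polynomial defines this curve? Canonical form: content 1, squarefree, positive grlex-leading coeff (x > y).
2*x^2 + 3*x*y + 2*y - 3

Degree: no degree-1 curve has this shape, so deg p = 2.
Matching integer coefficients to the picture gives p.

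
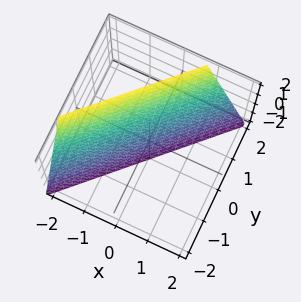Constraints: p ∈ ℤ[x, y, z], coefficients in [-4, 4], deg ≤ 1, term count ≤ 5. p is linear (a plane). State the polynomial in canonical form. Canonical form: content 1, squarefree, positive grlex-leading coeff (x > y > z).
3*x - 3*y + z + 2

First, the degree is 1 — the surface is flat (a plane).
Then, from the axis intercepts and sections: it crosses the z-axis at the gridline z = -2.
Finally, solving for integer coefficients yields p as stated.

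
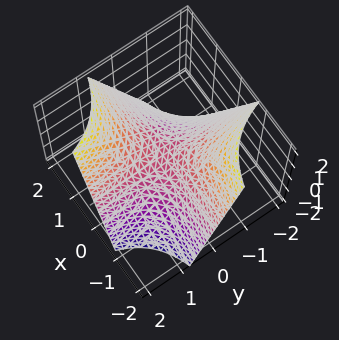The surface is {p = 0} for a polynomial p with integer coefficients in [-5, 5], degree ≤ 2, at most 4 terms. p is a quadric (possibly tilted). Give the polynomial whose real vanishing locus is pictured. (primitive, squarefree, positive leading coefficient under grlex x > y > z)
(a) deg p = 2. No degree-1 surface has this shape.
(b) Reading off the gridlines: it meets the z-axis at z = 0 (among the integer gridlines); the visible x-axis segment lies entirely on the surface; the visible y-axis segment lies entirely on the surface.
(c) Fitting integer coefficients to these (and the overall shape) gives p.

4*x*y - 3*z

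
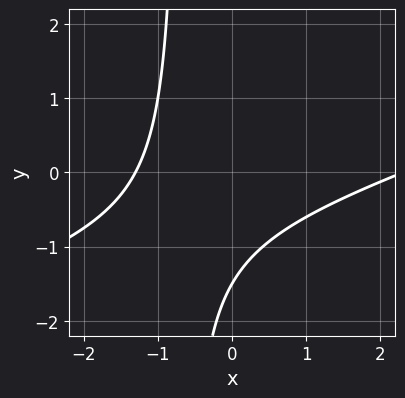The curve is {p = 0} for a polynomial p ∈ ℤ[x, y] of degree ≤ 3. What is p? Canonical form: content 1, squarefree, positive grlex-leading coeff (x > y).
x^2 - 3*x*y - x - 2*y - 3

Degree: no degree-1 curve has this shape, so deg p = 2.
Solving for integer coefficients yields p as stated.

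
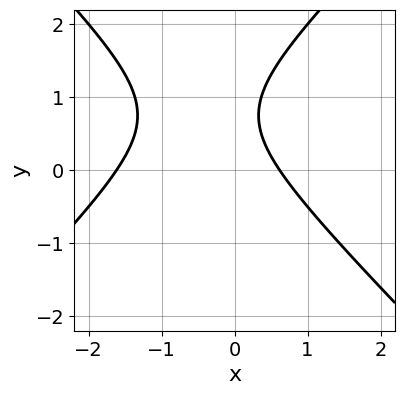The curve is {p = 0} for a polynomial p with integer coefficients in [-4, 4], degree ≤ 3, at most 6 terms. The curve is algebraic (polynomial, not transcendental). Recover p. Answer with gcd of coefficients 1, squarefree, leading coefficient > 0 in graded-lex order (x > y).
1. Degree: a generic line meets the curve in up to 2 points, so deg p = 2.
2. Checking where it meets the axes: the curve avoids every integer y-axis point in the box.
3. Fitting integer coefficients to these (and the overall shape) gives p.

2*x^2 - 2*y^2 + 2*x + 3*y - 2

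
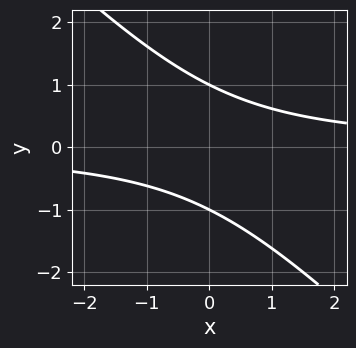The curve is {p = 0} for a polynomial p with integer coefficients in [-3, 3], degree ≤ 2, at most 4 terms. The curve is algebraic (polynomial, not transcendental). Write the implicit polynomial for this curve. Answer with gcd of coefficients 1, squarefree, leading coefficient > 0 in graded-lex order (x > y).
x*y + y^2 - 1

1. The degree is 2 — no degree-1 curve has this shape.
2. Checking where it meets the axes: the curve avoids every integer x-axis point in the box; the y-axis gridline crossings are at y ∈ {-1, 1}.
3. Fitting integer coefficients to these (and the overall shape) gives p.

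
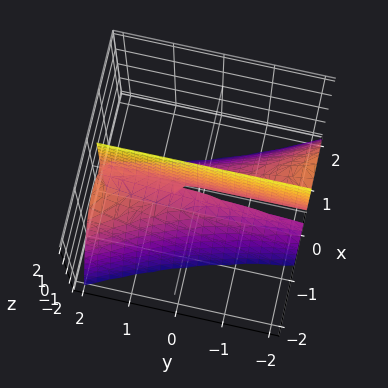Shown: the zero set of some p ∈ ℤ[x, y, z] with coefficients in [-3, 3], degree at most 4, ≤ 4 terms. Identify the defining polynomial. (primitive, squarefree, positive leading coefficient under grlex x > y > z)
3*x^3 + 2*x^2*y + 2*x*z

(a) Degree: the shape is more complex than any degree-2 surface, so deg p = 3.
(b) Against the integer gridlines: the visible z-axis segment lies entirely on the surface; one x-axis crossing is at x = 0.
(c) Putting this together gives p.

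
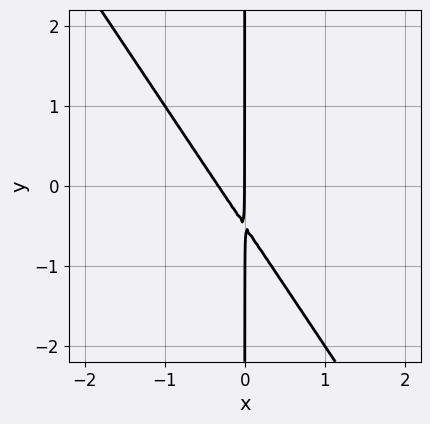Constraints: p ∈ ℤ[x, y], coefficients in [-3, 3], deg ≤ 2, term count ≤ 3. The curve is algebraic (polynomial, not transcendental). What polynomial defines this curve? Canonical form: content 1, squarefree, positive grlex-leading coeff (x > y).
3*x^2 + 2*x*y + x

deg p = 2.
Observable constraints: it meets the x-axis at x = 0 (among the integer gridlines); the visible y-axis segment lies entirely on the curve.
Together with the visible shape, these determine p as stated.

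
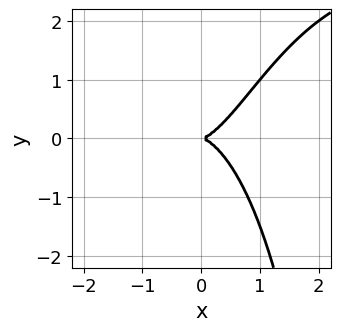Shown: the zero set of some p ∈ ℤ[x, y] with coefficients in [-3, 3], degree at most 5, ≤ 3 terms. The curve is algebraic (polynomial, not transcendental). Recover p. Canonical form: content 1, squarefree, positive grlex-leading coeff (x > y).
x^3*y - 3*x^3 + 2*y^2

1. deg p = 4. A generic line meets the curve in up to 4 points.
2. Against the integer gridlines: it meets the y-axis at y = 0 (among the integer gridlines); one x-axis crossing is at x = 0.
3. Assembling these constraints gives the stated polynomial.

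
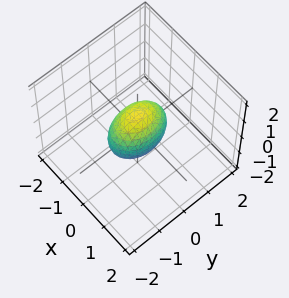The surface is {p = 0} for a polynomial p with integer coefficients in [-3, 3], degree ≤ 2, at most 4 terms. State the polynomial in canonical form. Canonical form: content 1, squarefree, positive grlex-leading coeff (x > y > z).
2*x^2 + y^2 + z^2 - 1

The degree is 2 — a closed, bounded, convex surface; a quadric.
Symmetries: the z ↦ −z reflection is a symmetry, so z appears only in even powers; mirror symmetry x ↦ −x ⇒ only even powers of x; it's symmetric under y → −y, forcing even powers of y.
Against the integer gridlines: the y-axis gridline crossings are at y ∈ {-1, 1}; the z-axis gridline crossings are at z ∈ {-1, 1}.
The integer polynomial consistent with all of this is the stated p.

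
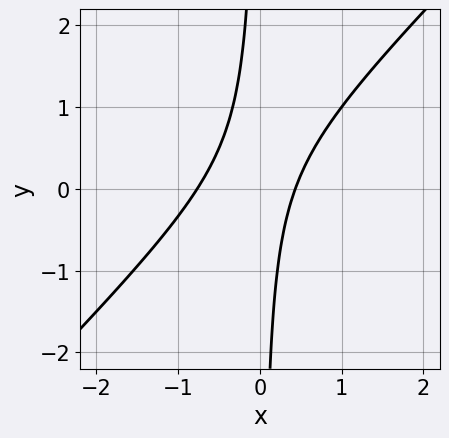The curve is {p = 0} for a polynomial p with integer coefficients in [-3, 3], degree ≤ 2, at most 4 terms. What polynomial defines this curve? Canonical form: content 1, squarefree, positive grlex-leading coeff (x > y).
3*x^2 - 3*x*y + x - 1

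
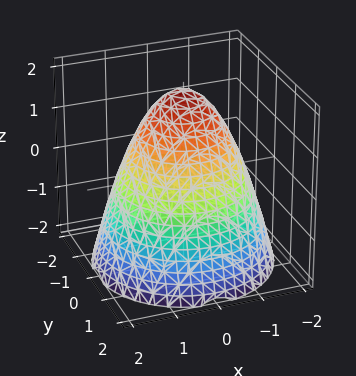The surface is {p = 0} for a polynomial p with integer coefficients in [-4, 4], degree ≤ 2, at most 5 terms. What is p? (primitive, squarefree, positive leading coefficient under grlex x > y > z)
x^2 + y^2 + z - 2

First, deg p = 2. No degree-1 surface has this shape.
Next, symmetries: rotational symmetry about the z-axis ⇒ p depends on x, y only through x² + y².
Next, from the visible intercepts: one z-axis crossing is at z = 2; a circular section at z = -1 has radius between 1 and 2.
Finally, assembling these constraints gives the stated polynomial.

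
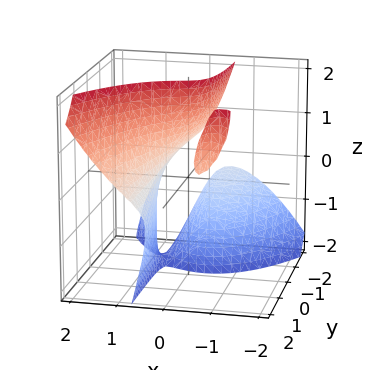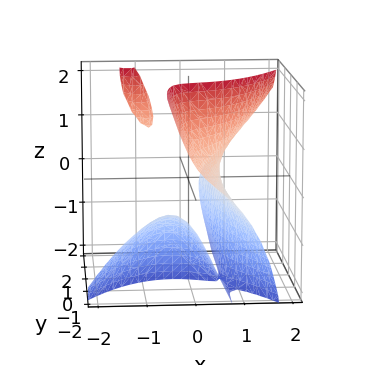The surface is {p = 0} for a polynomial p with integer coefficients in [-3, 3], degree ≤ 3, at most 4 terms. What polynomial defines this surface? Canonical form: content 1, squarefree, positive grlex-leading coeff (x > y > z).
(a) The picture has 2 separate pieces. Treating them together as one polynomial.
(b) The degree is 3 — no degree-2 surface has this shape.
(c) Observable constraints: it misses every integer gridline on the y-axis; it misses every integer gridline on the z-axis.
(d) Matching integer coefficients to the picture gives p.

3*x^3 - 3*x*y*z - y*z^2 - 1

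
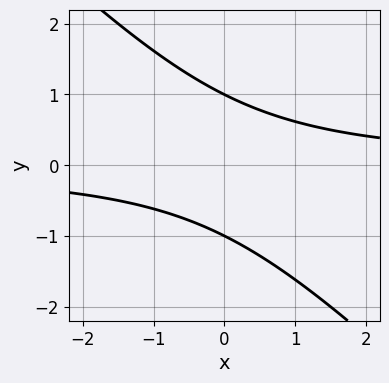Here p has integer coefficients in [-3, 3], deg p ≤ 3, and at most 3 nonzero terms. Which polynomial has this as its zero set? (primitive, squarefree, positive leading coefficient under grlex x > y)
Degree: a generic line meets the curve in up to 2 points, so deg p = 2.
Against the integer gridlines: the y-axis gridline crossings are at y ∈ {-1, 1}; the curve avoids every integer x-axis point in the box.
Fitting integer coefficients to these (and the overall shape) gives p.

x*y + y^2 - 1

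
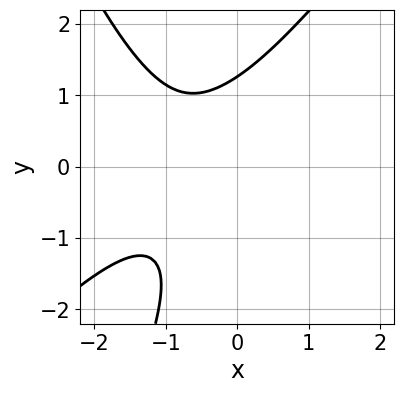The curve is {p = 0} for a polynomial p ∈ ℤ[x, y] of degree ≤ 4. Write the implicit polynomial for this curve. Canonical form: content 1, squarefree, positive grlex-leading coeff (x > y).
x^4 - x^3*y + 2*x*y^2 - y^3 + 2

(a) The degree is 4 — a generic line meets the curve in up to 4 points.
(b) From the axis intercepts and sections: no x-intercept at any integer in the box.
(c) The integer polynomial consistent with all of this is the stated p.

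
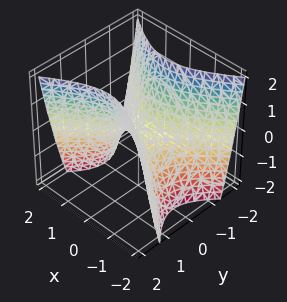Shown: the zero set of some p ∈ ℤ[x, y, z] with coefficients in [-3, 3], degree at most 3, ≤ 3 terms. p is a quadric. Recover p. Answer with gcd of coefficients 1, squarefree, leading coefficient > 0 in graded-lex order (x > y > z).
1. deg p = 2.
2. Symmetries: mirror symmetry x ↦ −x ⇒ only even powers of x; mirror symmetry y ↦ −y ⇒ only even powers of y.
3. Observable constraints: it meets the x-axis at x = 0 (among the integer gridlines); it crosses the z-axis at the gridline z = 0; it crosses the y-axis at the gridline y = 0.
4. Solving for integer coefficients yields p as stated.

2*x^2 - 3*y^2 + 2*z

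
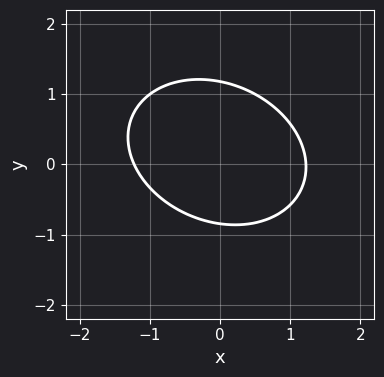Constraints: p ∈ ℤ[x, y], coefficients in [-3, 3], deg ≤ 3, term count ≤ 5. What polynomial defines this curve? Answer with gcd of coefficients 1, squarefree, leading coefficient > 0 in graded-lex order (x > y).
2*x^2 + x*y + 3*y^2 - y - 3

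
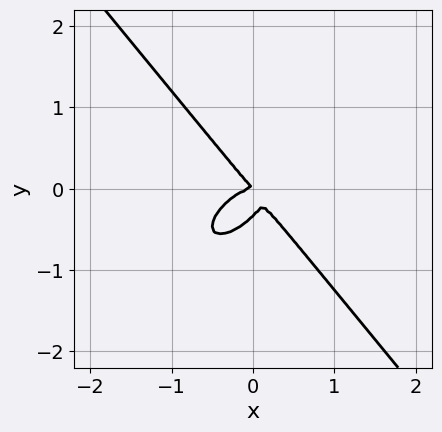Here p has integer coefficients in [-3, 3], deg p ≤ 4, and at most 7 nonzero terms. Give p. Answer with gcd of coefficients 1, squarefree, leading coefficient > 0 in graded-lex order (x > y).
The degree is 3 — no degree-2 curve has this shape.
From the visible intercepts: one x-axis crossing is at x = 0; it crosses the y-axis at the gridline y = 0.
These observations pin down the coefficients.

3*x^3 - 2*x^2*y + 3*y^3 + x*y + y^2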